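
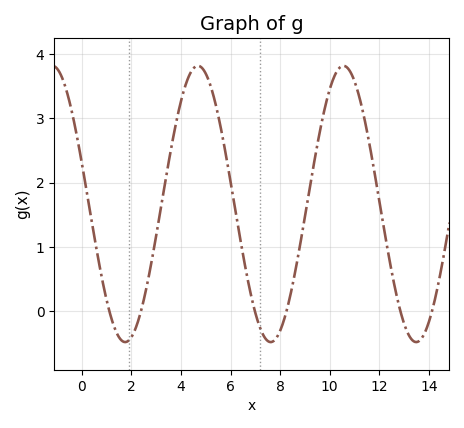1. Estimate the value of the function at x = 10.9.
3.7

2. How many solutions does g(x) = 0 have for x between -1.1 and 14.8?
6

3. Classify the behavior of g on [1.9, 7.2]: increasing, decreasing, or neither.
neither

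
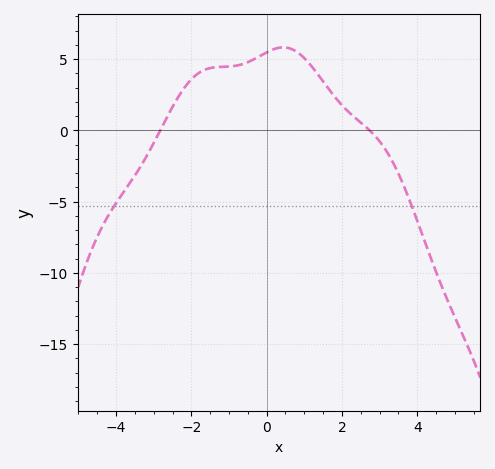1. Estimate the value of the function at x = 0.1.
5.61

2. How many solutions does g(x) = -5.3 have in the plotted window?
2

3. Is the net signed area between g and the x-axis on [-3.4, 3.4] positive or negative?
positive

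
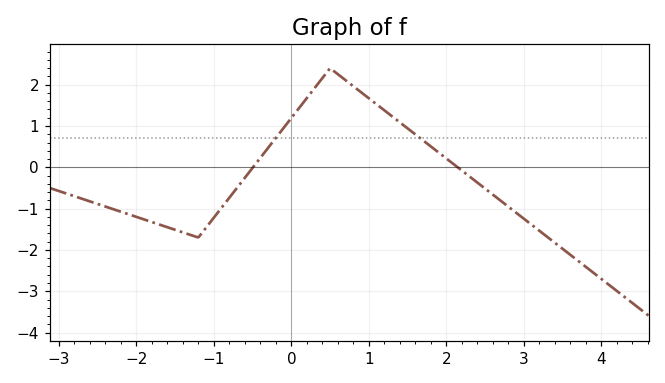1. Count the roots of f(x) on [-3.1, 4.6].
2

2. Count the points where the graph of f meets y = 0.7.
2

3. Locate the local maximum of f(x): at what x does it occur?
0.6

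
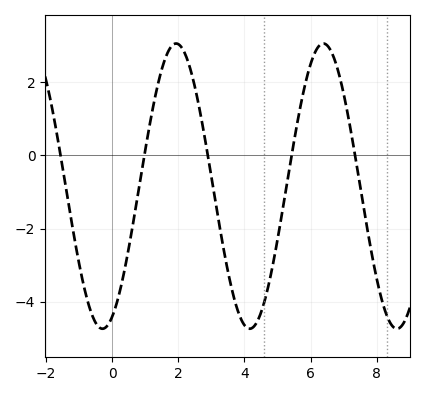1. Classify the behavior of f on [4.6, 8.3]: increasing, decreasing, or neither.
neither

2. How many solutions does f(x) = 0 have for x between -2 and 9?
5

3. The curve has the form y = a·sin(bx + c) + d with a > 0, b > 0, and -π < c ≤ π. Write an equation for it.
y = 3.9sin(1.4x - 1.2) - 0.84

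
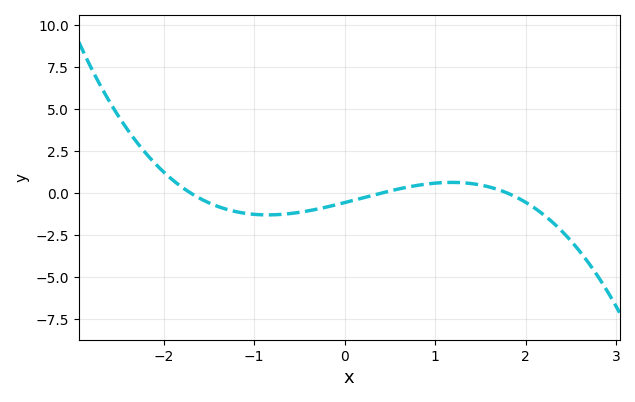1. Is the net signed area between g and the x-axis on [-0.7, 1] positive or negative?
negative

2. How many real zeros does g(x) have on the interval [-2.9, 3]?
3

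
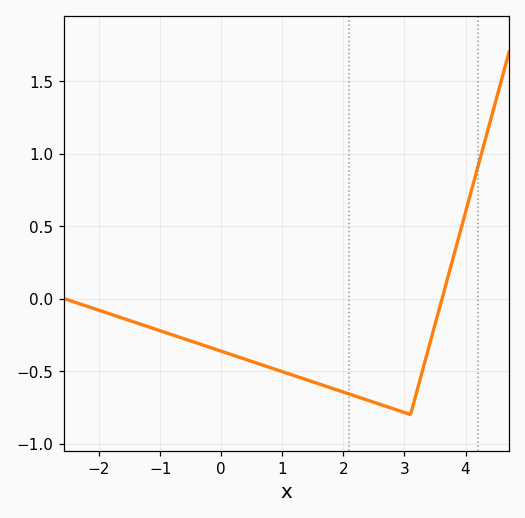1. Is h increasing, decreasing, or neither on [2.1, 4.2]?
neither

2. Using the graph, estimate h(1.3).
-0.546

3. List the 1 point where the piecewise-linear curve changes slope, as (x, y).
(3.1, -0.8)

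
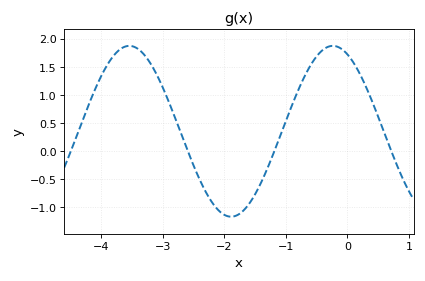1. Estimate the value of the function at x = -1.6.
-0.95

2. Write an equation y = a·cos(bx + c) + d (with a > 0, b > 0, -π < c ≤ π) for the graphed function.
y = 1.52cos(1.9x + 0.45) + 0.35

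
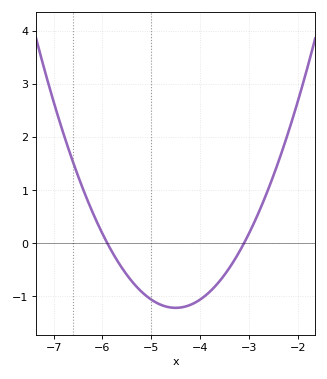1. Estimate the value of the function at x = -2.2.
2.06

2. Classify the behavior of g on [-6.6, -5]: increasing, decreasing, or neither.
decreasing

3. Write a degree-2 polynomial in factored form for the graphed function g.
y = 0.62(x + 5.9)(x + 3.1)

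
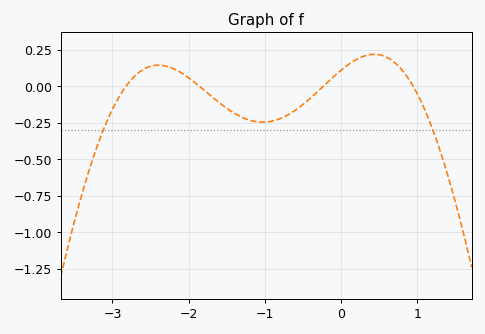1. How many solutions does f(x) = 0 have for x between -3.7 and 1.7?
4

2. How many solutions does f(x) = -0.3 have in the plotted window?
2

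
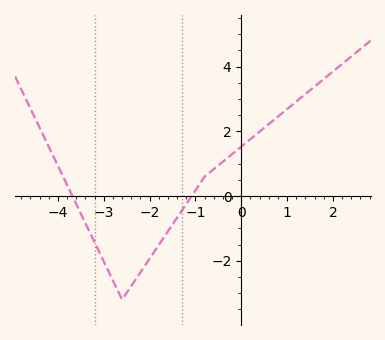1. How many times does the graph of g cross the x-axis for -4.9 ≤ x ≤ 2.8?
2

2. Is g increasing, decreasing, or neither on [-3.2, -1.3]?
neither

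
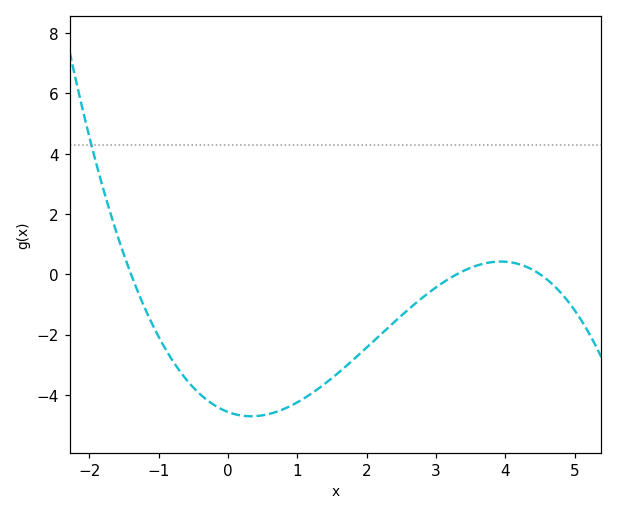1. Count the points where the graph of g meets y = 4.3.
1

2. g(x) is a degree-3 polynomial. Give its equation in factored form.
y = -0.22(x + 1.4)(x - 3.3)(x - 4.5)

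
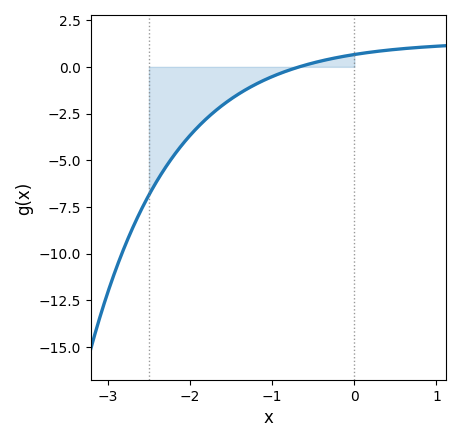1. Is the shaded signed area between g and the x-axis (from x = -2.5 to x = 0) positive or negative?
negative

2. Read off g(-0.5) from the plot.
0.211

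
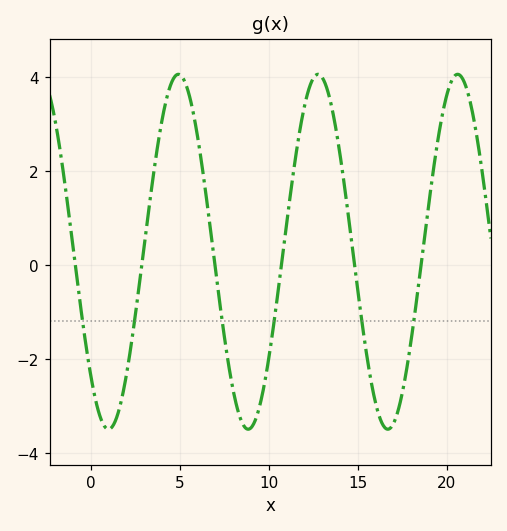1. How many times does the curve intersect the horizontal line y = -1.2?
6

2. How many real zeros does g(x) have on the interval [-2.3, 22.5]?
6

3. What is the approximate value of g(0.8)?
-3.45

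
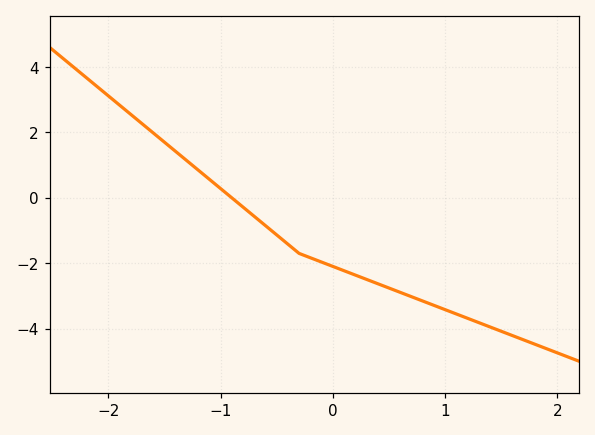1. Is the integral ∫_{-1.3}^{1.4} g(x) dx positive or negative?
negative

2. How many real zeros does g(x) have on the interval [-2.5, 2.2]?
1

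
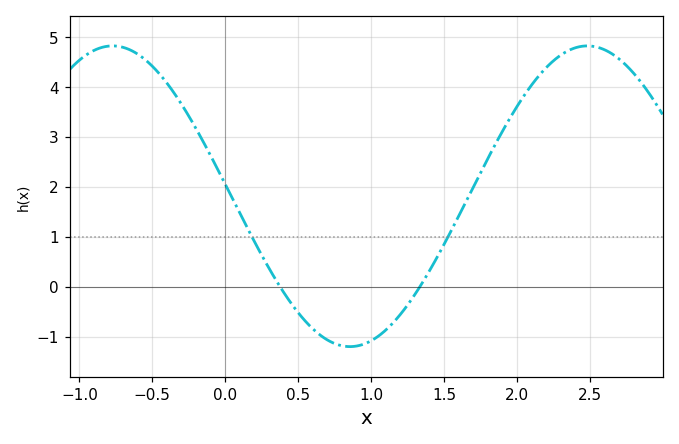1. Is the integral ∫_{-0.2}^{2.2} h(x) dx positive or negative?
positive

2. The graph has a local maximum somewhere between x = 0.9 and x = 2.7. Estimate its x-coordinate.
2.48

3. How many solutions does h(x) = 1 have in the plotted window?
2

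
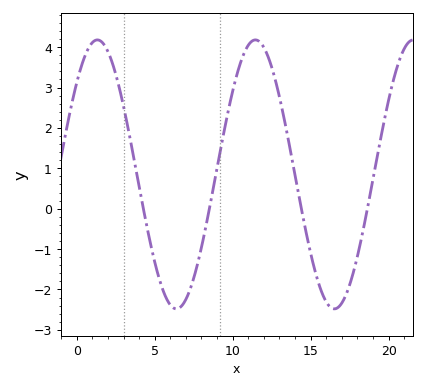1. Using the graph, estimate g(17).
-2.34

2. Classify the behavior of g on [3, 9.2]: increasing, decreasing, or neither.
neither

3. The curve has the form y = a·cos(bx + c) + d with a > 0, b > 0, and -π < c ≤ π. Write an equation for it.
y = 3.33cos(0.62x - 0.82) + 0.85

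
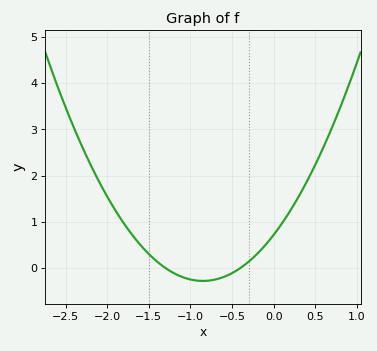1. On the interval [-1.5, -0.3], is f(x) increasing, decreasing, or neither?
neither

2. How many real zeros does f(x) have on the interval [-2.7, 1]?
2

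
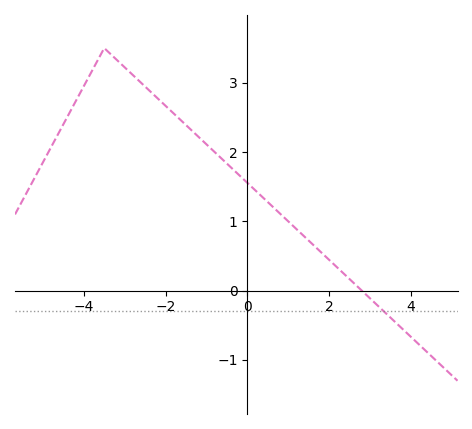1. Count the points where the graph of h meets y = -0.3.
1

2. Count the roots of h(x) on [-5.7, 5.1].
1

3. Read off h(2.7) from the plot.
0.1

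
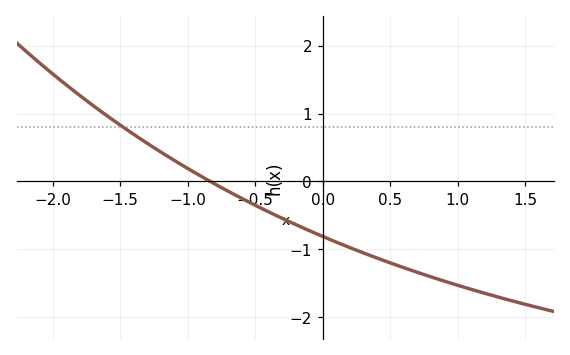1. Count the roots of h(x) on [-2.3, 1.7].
1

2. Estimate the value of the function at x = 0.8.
-1.4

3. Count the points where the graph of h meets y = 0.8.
1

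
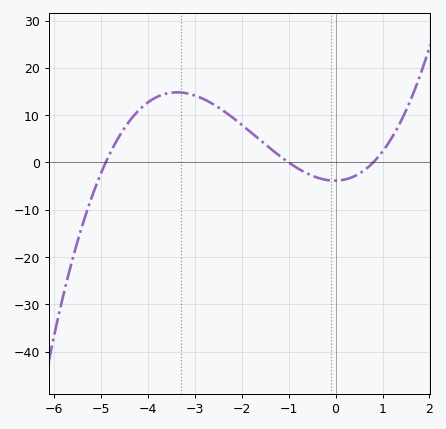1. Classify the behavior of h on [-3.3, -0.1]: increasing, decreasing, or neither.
decreasing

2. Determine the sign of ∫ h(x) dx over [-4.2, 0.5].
positive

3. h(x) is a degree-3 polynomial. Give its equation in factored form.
y = 0.98(x + 4.9)(x + 1)(x - 0.8)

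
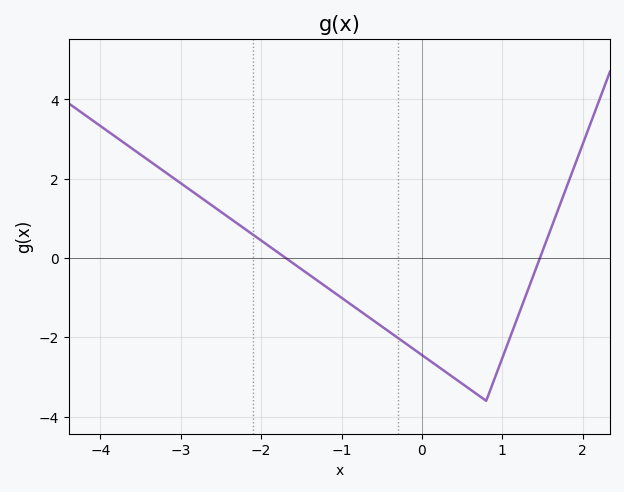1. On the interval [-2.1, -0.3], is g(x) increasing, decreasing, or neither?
decreasing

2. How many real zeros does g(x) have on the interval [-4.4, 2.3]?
2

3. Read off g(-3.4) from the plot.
2.4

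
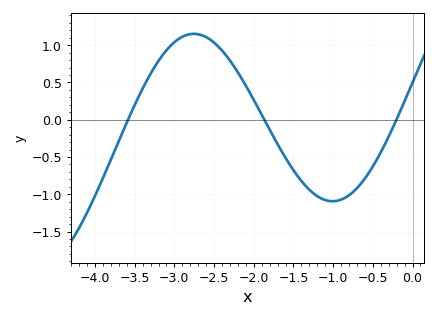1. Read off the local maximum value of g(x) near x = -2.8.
1.15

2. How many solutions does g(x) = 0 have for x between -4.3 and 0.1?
3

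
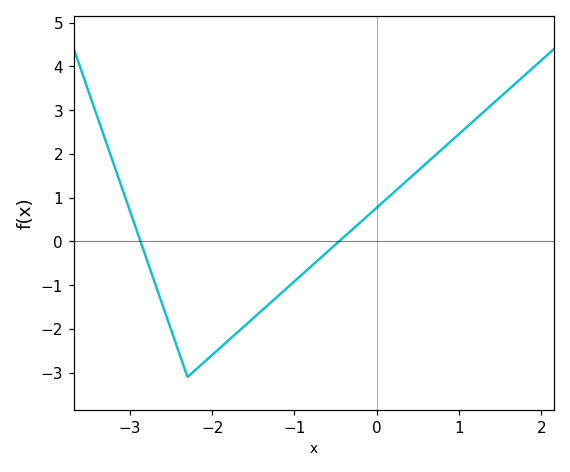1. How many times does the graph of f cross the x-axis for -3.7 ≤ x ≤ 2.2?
2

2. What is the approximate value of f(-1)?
-0.9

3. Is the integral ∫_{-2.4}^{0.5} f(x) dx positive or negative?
negative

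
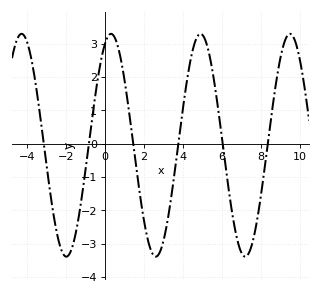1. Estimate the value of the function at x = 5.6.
1.9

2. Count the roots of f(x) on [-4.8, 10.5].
6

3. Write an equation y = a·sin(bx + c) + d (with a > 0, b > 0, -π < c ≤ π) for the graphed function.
y = 3.34sin(1.4x + 1.1) - 0.05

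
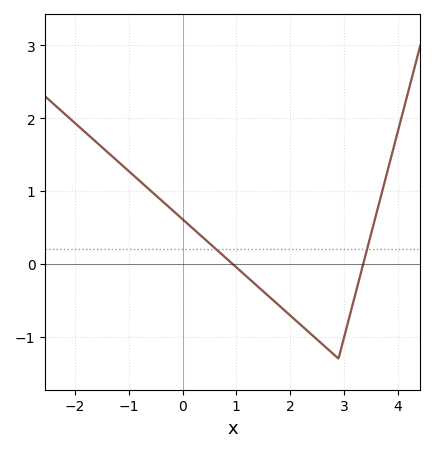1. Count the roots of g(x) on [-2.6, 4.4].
2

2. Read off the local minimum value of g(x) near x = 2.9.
-1.3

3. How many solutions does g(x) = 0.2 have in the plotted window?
2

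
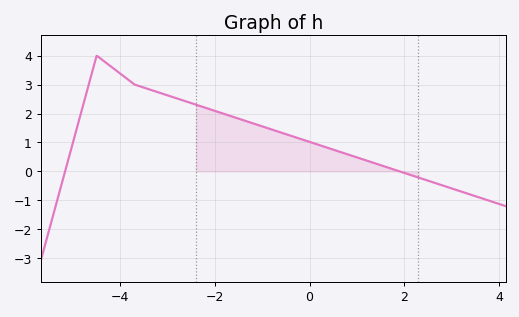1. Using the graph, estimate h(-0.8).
1.45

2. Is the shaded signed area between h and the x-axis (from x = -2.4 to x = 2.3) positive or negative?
positive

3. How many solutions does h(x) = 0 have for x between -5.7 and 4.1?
2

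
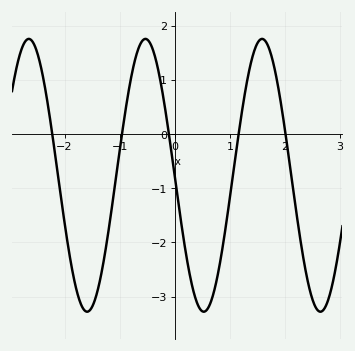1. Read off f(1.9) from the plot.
0.727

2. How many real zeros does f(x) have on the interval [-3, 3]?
5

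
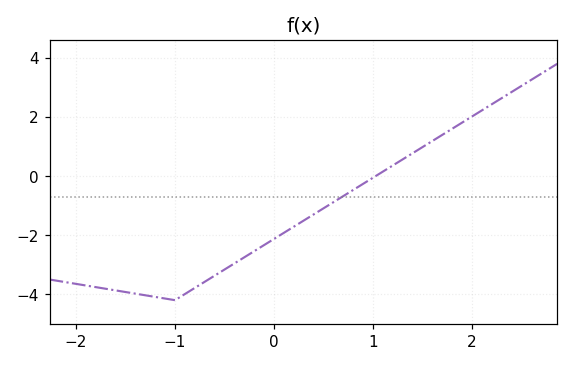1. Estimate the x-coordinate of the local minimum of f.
-1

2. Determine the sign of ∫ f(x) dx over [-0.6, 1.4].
negative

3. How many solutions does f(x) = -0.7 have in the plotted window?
1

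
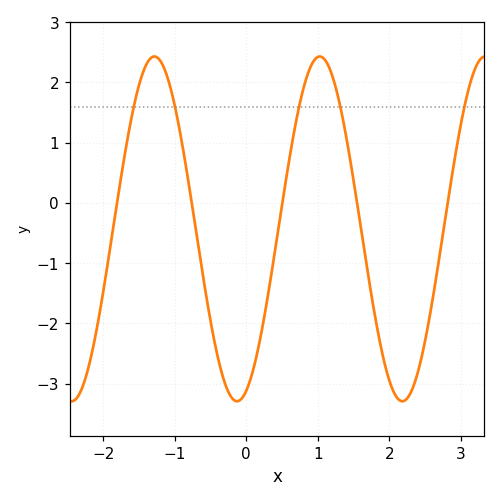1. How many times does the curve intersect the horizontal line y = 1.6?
5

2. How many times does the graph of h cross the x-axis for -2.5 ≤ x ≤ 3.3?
5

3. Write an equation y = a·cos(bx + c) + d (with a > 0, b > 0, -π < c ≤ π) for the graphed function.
y = 2.86cos(2.7x - 2.8) - 0.43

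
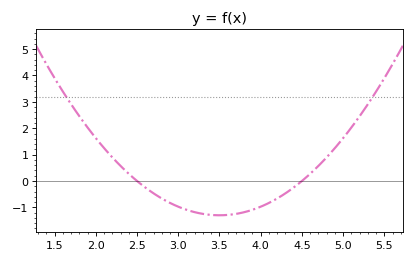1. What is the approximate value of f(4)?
-0.975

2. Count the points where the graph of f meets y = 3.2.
2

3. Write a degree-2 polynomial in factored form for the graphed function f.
y = 1.3(x - 2.5)(x - 4.5)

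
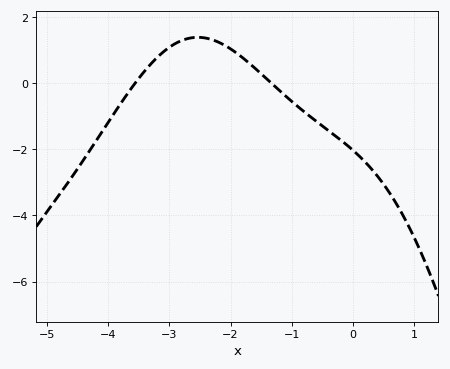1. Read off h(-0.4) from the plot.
-1.43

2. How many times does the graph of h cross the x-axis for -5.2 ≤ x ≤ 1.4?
2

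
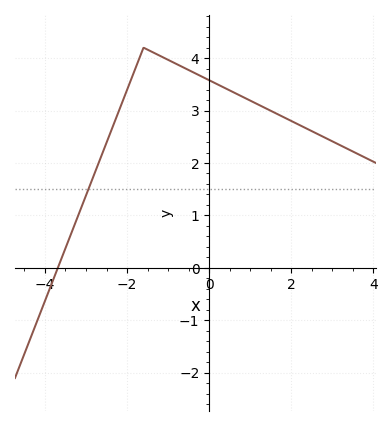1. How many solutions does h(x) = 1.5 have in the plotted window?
1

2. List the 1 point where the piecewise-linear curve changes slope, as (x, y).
(-1.6, 4.2)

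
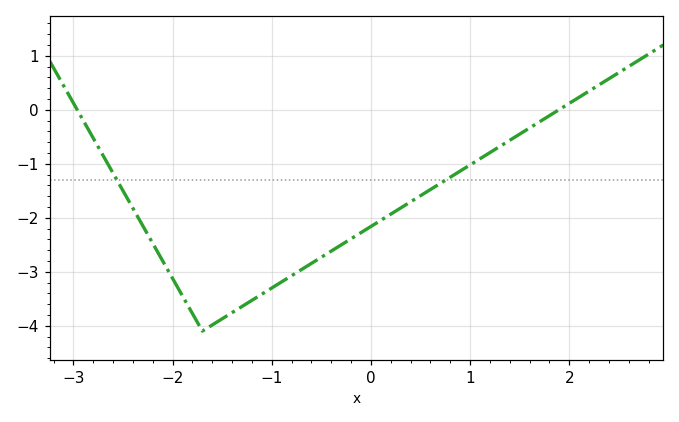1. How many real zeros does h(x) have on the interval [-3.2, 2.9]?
2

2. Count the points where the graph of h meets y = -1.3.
2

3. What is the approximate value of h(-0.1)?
-2.3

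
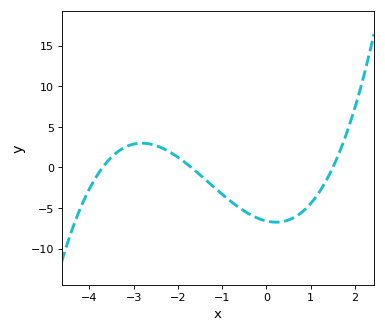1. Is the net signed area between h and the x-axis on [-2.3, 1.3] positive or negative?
negative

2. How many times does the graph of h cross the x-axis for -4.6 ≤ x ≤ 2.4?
3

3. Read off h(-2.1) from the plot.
1.61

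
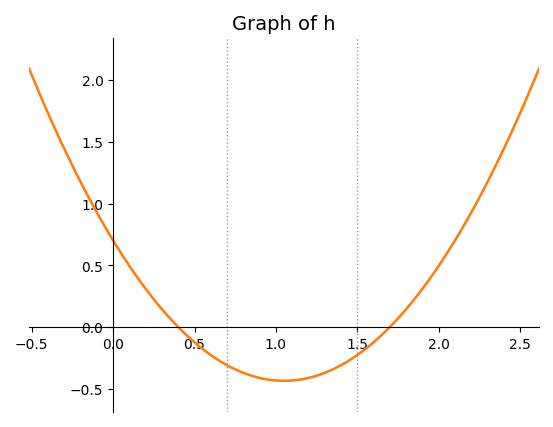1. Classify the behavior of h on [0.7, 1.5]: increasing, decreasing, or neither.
neither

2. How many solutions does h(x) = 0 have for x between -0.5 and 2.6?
2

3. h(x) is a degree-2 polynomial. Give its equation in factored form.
y = 1.03(x - 0.4)(x - 1.7)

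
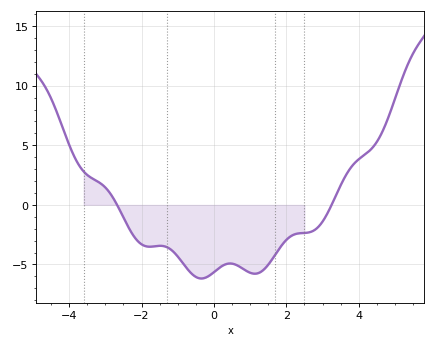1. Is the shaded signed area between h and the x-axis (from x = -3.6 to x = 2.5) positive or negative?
negative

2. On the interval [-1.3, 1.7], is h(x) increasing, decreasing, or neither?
neither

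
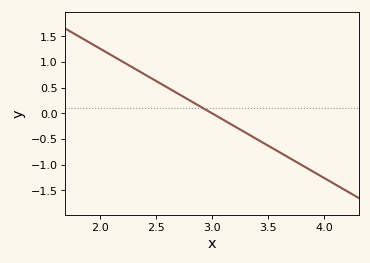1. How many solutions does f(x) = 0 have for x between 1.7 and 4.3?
1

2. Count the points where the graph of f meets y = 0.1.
1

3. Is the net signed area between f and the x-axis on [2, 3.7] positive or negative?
positive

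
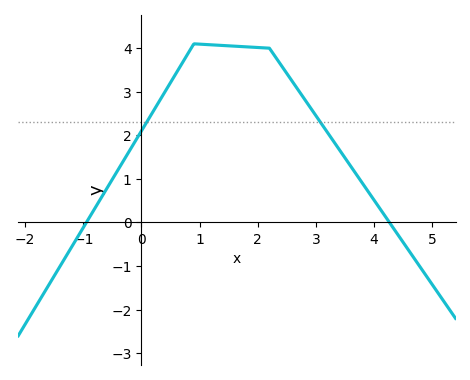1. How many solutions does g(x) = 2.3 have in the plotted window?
2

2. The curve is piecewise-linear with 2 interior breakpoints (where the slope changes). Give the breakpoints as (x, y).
(0.9, 4.1); (2.2, 4)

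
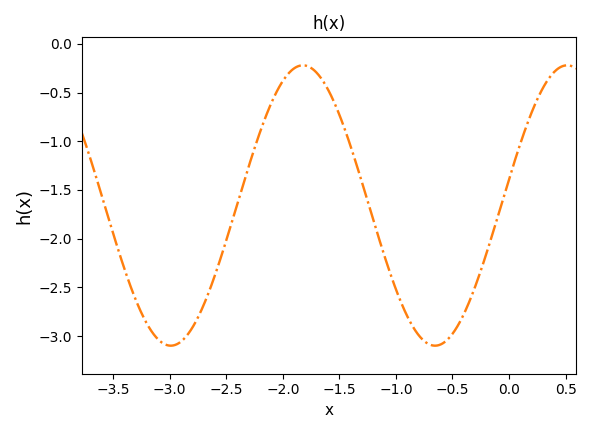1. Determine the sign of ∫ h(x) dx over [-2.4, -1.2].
negative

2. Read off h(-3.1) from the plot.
-3.05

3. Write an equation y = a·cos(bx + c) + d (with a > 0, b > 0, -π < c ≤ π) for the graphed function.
y = 1.44cos(2.7x - 1.4) - 1.66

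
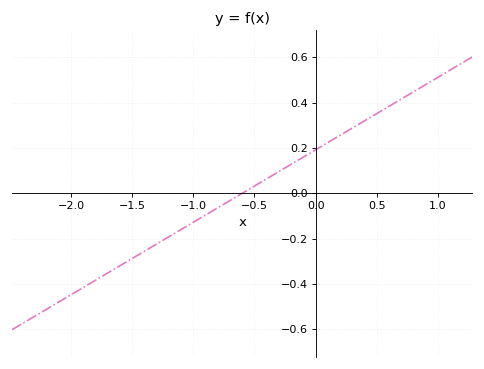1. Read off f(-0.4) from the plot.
0.06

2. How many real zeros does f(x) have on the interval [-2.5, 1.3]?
1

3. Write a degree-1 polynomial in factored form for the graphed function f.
y = 0.32(x + 0.6)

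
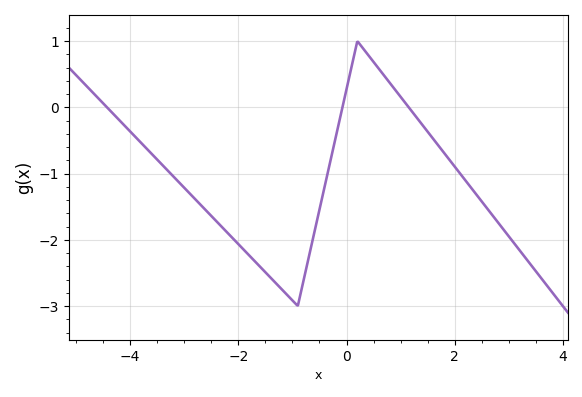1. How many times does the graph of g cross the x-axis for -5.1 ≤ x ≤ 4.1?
3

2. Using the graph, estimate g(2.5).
-1.42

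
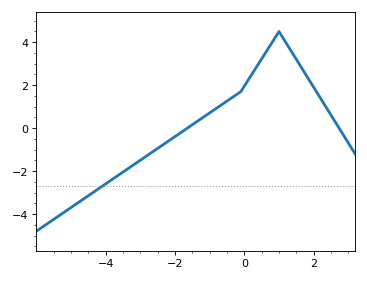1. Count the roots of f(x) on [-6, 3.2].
2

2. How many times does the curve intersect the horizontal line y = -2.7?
1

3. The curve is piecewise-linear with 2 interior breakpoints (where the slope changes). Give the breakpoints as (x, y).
(-0.1, 1.7); (1, 4.5)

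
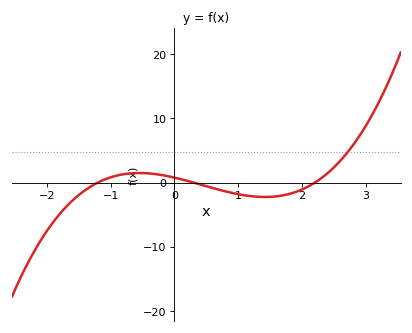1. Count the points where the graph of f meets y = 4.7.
1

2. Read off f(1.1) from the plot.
-1.98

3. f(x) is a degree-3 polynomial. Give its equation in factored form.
y = 0.98(x + 1.2)(x - 0.3)(x - 2.2)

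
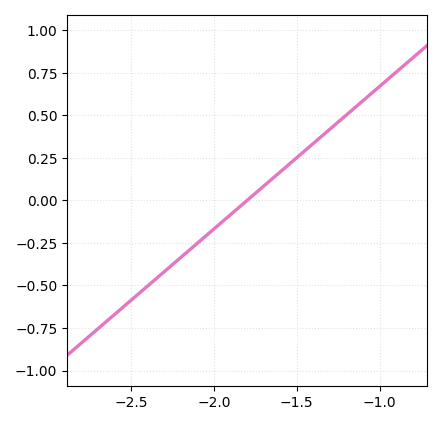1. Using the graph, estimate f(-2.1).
-0.252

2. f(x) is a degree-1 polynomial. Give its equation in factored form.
y = 0.84(x + 1.8)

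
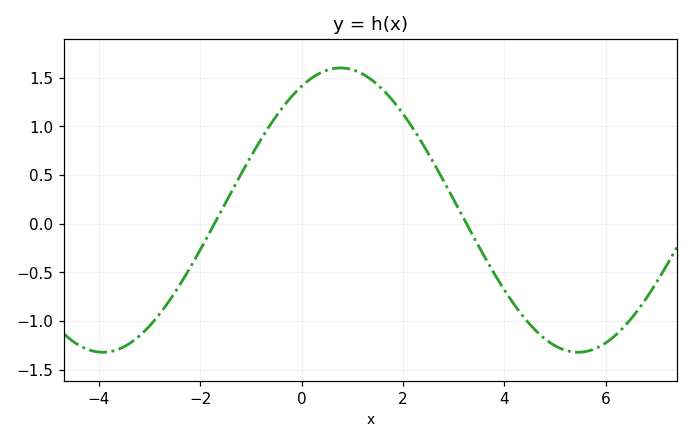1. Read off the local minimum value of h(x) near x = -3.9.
-1.3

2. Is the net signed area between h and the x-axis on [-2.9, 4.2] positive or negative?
positive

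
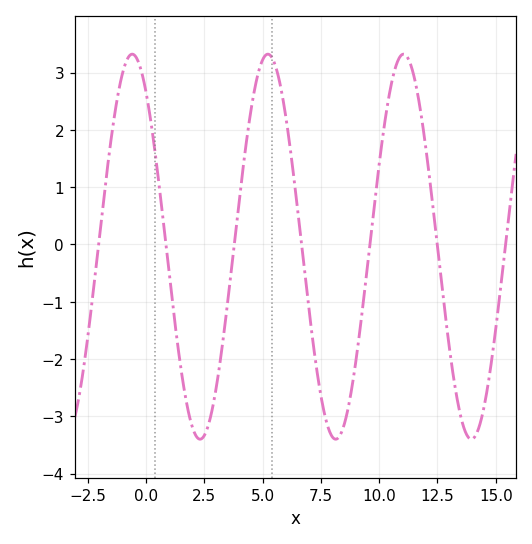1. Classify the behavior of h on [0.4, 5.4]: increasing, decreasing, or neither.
neither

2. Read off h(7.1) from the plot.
-1.51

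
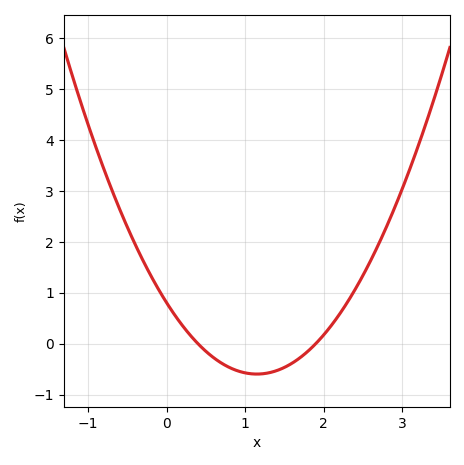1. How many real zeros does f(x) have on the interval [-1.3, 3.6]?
2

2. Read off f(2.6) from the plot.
1.63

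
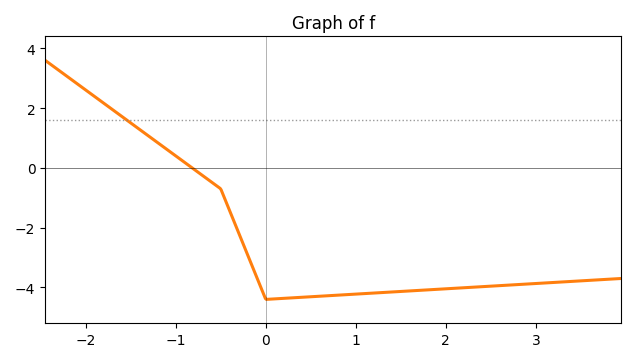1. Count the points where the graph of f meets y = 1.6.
1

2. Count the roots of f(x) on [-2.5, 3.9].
1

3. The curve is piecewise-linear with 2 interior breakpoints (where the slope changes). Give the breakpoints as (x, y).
(-0.5, -0.7); (0, -4.4)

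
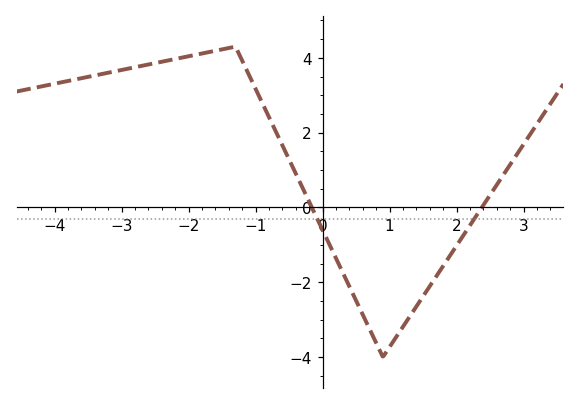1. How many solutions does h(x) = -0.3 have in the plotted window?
2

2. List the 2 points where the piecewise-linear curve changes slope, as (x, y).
(-1.3, 4.3); (0.9, -4)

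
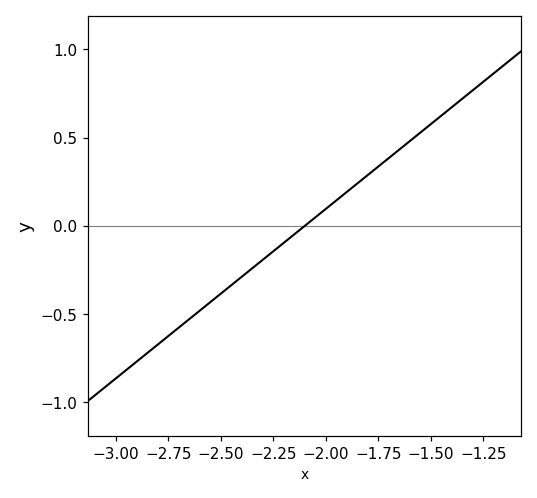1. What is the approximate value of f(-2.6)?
-0.5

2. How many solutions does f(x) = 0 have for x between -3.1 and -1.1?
1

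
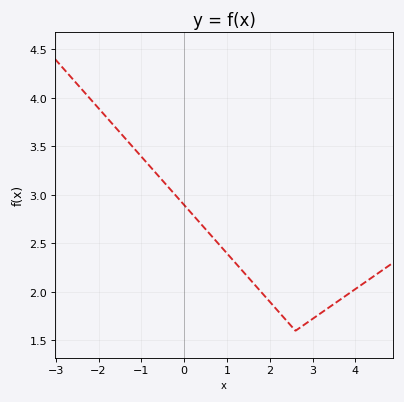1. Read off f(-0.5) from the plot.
3.15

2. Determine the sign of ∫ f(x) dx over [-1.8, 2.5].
positive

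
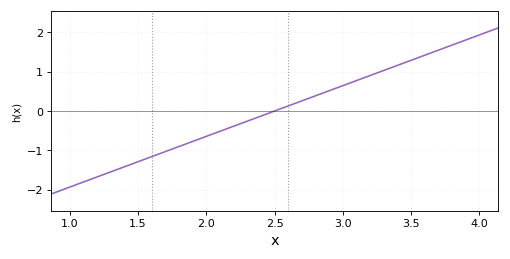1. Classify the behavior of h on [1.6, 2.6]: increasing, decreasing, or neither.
increasing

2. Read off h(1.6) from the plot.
-1.2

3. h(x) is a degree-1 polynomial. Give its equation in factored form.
y = 1.29(x - 2.5)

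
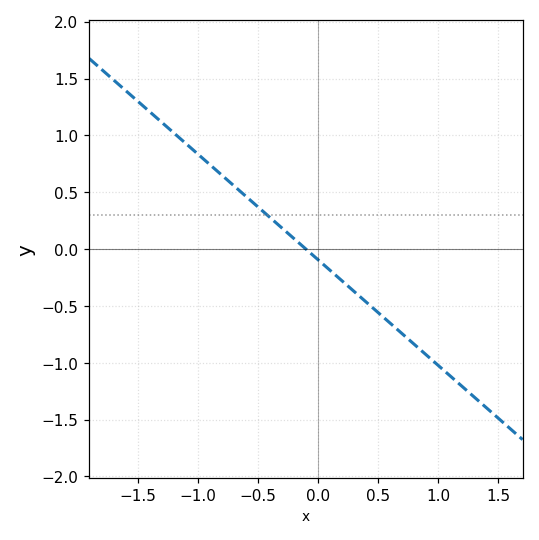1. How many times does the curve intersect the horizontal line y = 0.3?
1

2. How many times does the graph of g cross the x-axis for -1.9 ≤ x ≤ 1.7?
1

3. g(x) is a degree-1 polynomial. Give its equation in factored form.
y = -0.93(x + 0.1)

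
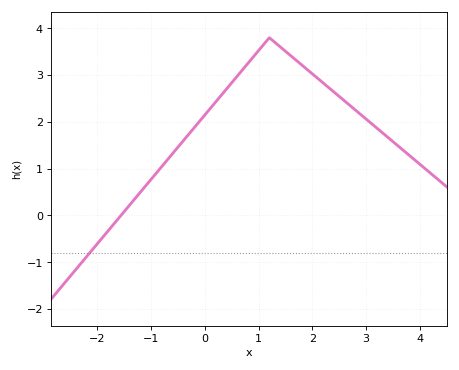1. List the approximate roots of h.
-1.6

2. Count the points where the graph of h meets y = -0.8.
1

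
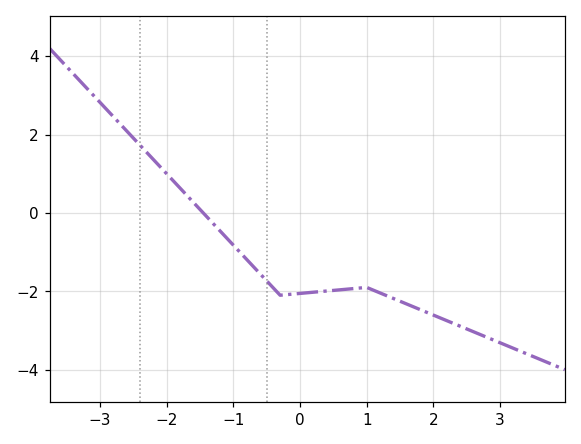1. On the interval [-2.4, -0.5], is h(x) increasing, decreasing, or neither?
decreasing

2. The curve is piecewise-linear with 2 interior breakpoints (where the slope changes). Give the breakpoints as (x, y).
(-0.3, -2.1); (1, -1.9)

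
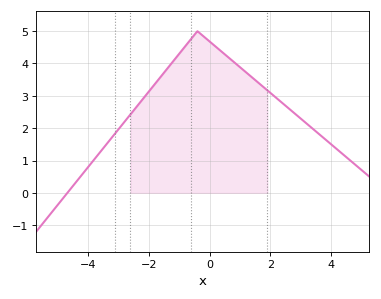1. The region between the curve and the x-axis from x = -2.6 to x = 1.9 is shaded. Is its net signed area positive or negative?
positive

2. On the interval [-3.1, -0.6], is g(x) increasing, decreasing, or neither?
increasing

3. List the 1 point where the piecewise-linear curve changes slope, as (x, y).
(-0.4, 5)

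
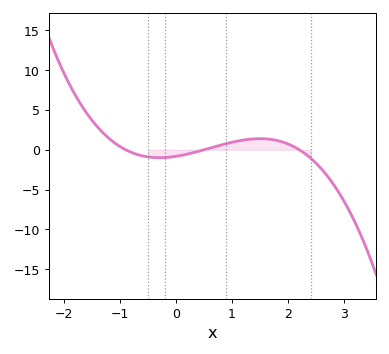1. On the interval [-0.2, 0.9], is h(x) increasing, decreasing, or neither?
increasing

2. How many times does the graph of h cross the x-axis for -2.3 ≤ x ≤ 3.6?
3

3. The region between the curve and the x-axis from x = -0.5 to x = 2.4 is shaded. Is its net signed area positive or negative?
positive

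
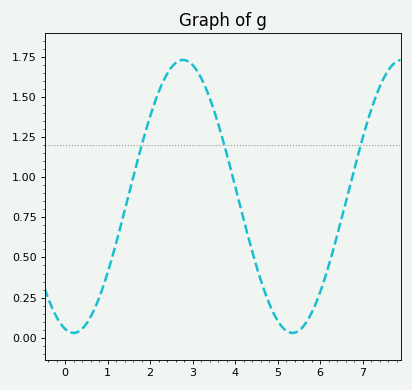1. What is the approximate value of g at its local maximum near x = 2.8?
1.73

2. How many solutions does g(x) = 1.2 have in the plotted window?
3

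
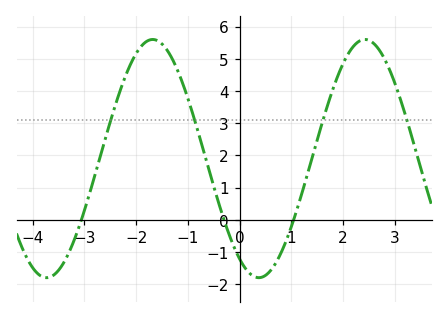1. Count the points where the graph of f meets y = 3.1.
4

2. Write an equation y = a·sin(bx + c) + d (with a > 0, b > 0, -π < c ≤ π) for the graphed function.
y = 3.7sin(1.5x - 2.1) + 1.9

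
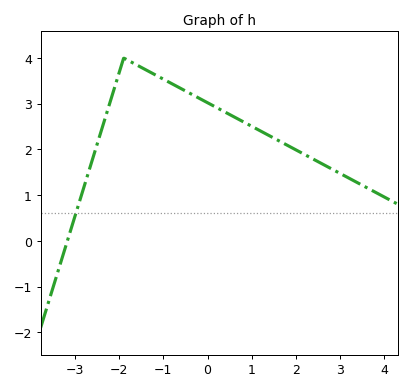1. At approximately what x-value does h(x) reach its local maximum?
-1.9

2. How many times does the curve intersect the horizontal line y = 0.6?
1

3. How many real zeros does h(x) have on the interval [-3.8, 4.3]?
1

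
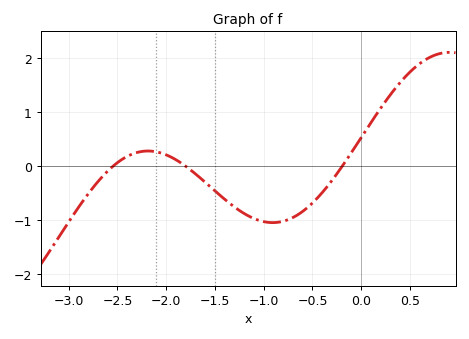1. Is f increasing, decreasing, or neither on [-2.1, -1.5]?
decreasing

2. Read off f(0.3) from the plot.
1.3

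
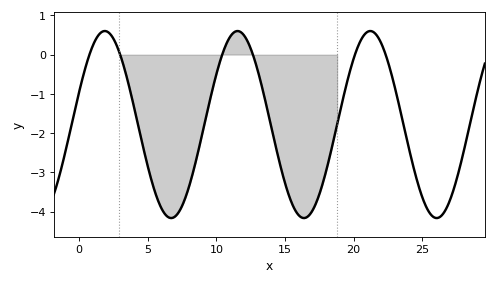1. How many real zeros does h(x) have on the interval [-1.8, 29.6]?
6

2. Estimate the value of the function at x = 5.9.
-3.84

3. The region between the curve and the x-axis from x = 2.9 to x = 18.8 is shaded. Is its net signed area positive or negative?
negative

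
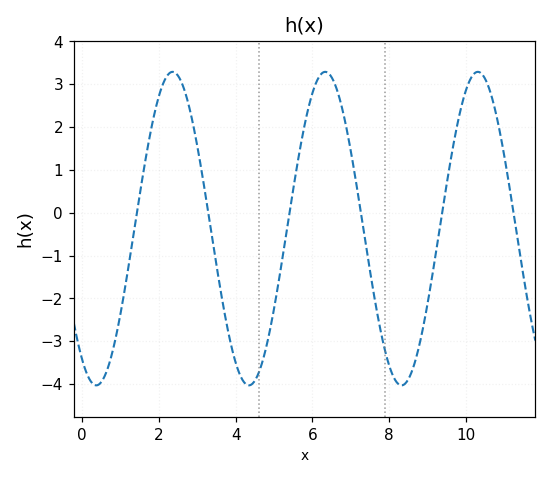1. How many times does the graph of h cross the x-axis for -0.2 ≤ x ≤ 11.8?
6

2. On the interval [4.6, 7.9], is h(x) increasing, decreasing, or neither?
neither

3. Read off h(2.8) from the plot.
2.43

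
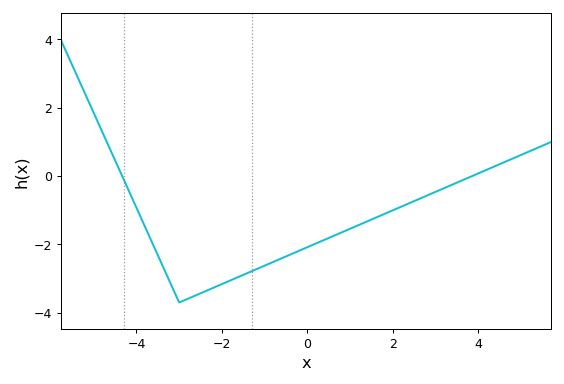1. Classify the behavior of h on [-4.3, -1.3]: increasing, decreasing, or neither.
neither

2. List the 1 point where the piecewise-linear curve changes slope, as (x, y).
(-3, -3.7)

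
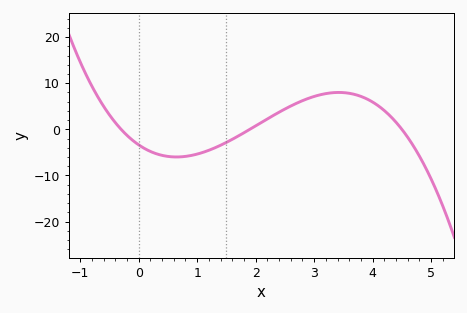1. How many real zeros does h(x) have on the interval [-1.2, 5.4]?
3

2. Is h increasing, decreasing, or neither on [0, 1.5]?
neither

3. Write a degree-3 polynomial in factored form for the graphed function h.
y = -1.31(x + 0.3)(x - 1.9)(x - 4.5)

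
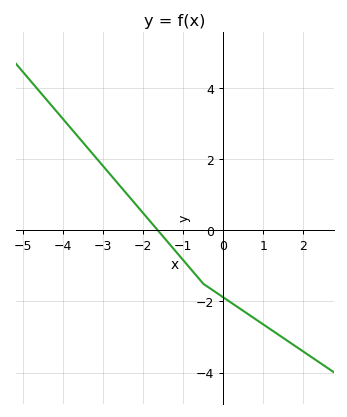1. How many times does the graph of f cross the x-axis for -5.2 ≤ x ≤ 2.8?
1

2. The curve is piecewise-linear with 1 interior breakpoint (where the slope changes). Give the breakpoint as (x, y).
(-0.5, -1.5)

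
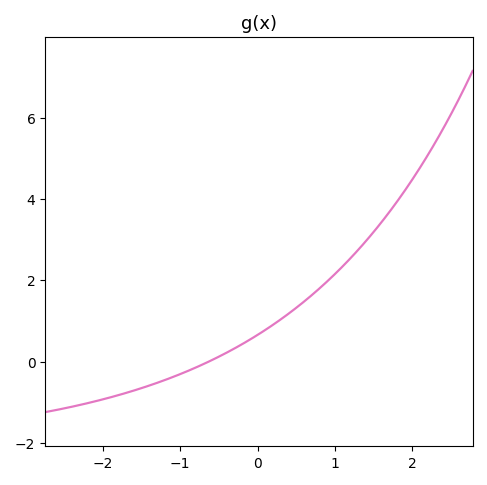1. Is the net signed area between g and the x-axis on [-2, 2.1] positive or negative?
positive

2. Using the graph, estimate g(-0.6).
0.031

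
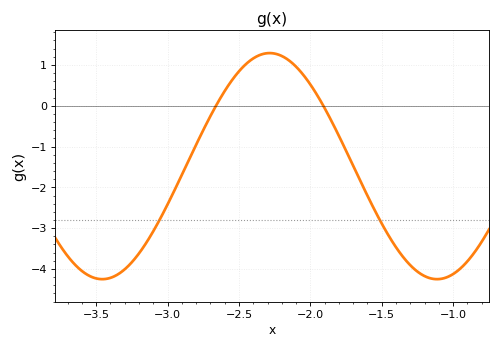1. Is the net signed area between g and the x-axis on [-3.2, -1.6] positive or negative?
negative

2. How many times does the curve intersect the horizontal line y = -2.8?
2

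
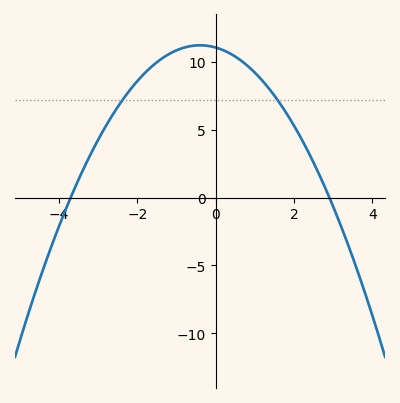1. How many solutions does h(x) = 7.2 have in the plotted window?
2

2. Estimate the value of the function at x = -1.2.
10.5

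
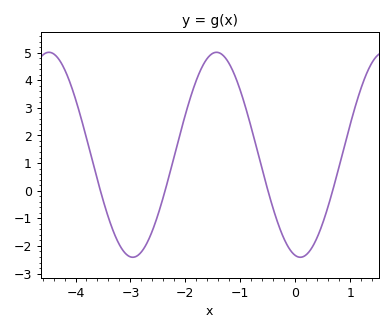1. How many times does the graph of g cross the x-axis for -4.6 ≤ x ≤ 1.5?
4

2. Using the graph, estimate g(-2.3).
0.5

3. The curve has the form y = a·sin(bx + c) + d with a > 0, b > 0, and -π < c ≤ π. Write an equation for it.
y = 3.71sin(2.1x - 1.8) + 1.3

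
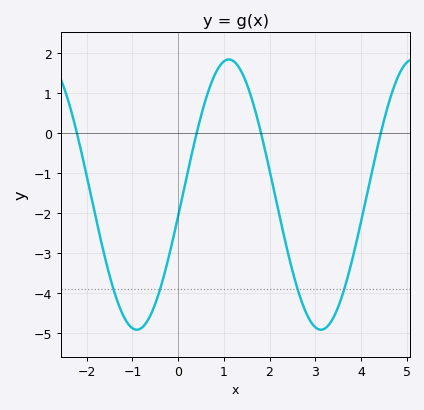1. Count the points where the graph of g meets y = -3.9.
4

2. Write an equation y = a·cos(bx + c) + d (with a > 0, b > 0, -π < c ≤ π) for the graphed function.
y = 3.38cos(1.56x - 1.73) - 1.54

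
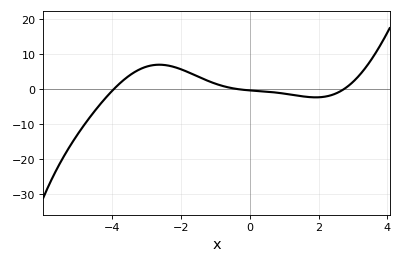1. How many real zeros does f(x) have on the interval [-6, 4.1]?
3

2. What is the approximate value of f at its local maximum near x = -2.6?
7.03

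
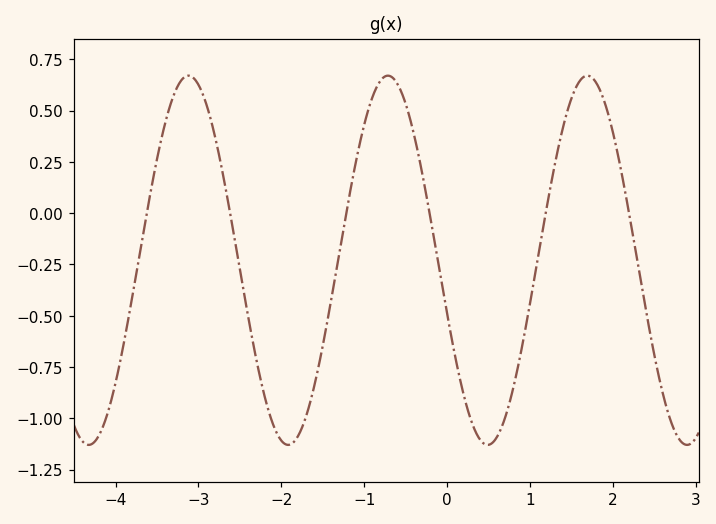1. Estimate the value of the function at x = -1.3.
-0.2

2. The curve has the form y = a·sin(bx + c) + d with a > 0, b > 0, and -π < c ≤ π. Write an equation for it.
y = 0.9sin(2.6x - 2.9) - 0.23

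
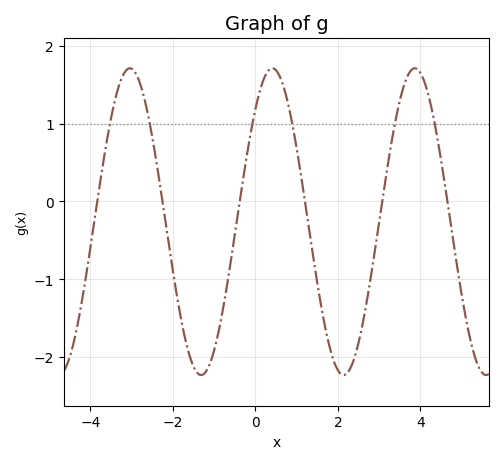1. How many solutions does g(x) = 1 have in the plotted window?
6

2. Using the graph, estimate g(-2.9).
1.6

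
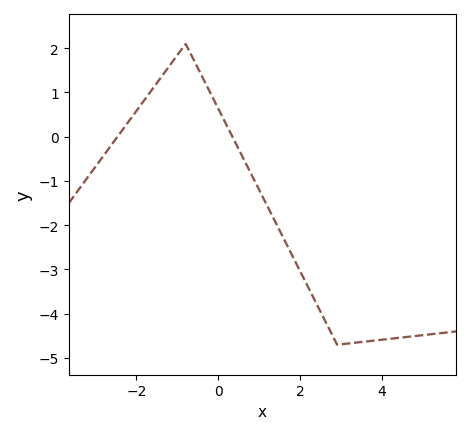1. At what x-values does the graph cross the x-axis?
-2.4, 0.4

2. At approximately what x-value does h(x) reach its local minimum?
3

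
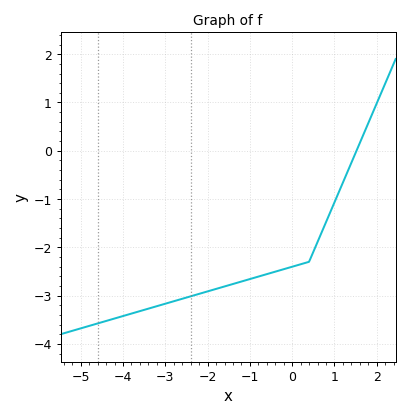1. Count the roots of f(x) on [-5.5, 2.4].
1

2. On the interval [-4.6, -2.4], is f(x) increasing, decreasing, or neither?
increasing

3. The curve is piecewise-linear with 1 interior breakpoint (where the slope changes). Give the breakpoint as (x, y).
(0.4, -2.3)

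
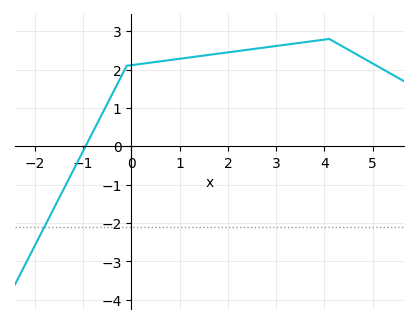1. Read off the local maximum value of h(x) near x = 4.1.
2.8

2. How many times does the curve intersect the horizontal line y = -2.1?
1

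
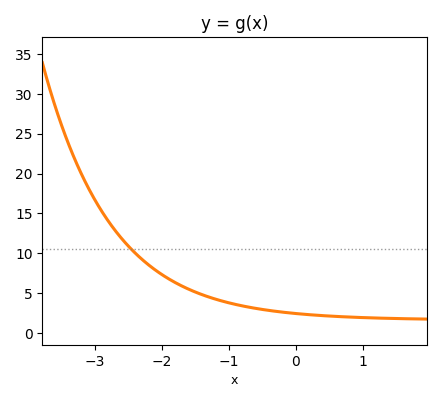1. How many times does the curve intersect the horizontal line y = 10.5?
1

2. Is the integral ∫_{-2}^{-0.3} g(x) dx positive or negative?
positive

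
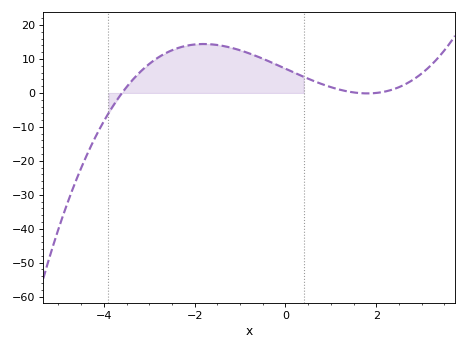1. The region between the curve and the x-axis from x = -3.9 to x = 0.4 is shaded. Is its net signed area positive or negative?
positive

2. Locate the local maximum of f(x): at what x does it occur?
-1.8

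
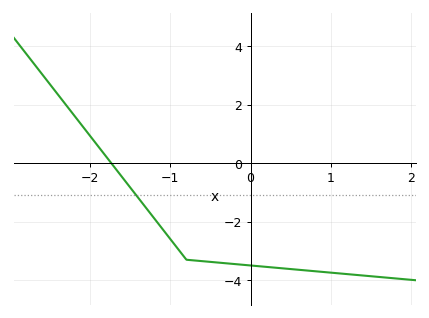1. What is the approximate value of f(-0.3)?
-3.42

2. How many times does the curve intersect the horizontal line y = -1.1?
1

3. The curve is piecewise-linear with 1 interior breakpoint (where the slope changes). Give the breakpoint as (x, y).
(-0.8, -3.3)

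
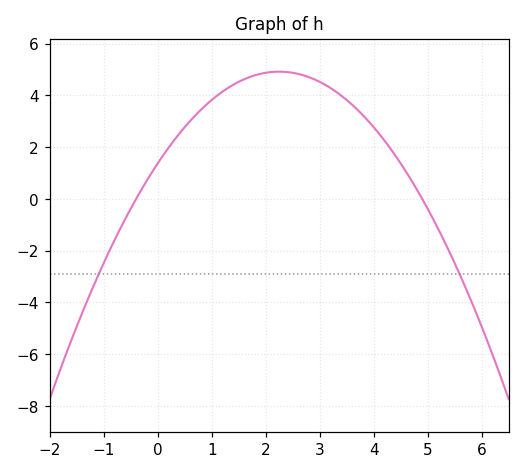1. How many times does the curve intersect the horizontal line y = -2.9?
2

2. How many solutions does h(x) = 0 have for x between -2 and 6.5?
2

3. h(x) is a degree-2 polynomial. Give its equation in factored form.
y = -0.7(x + 0.4)(x - 4.9)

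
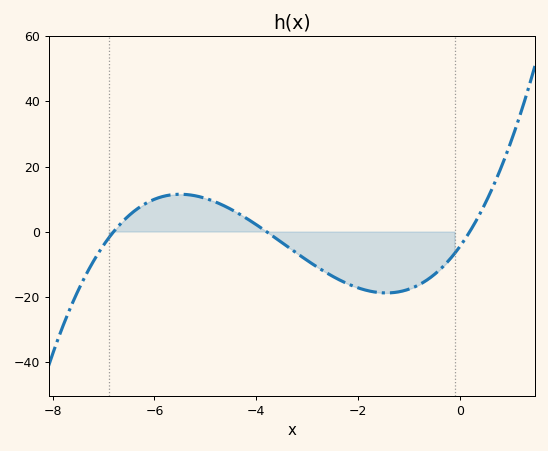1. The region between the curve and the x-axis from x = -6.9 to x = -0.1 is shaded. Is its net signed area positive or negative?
negative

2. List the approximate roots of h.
-6.8, -3.8, 0.2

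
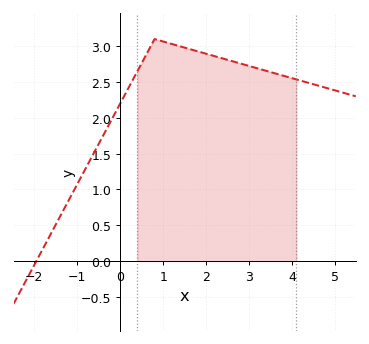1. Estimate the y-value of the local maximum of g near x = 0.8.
3.1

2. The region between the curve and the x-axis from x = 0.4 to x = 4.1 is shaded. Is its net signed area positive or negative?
positive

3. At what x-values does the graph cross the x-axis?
-1.95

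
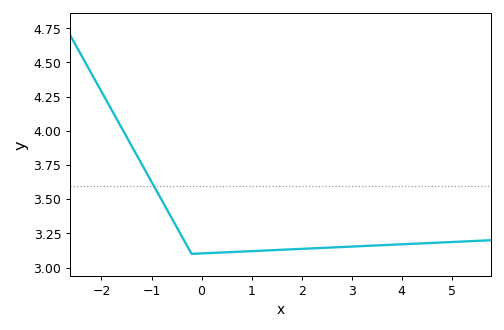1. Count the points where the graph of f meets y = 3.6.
1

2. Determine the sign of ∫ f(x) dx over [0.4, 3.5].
positive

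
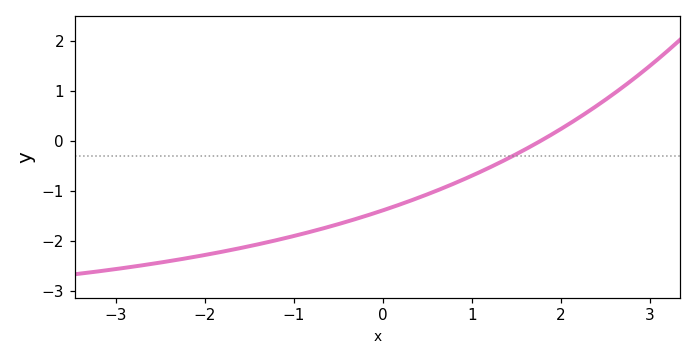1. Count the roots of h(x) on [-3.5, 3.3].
1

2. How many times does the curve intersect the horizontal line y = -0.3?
1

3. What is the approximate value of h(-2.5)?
-2.4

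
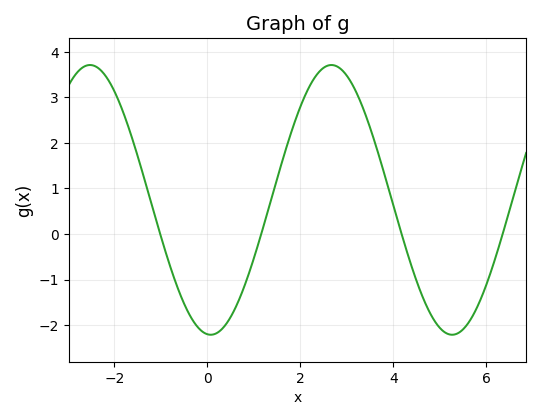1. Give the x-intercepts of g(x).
-1, 1.2, 4.2, 6.4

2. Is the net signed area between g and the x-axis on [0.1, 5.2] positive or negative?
positive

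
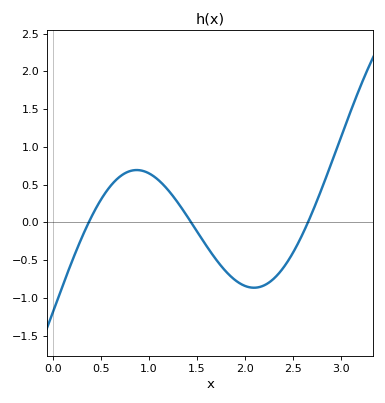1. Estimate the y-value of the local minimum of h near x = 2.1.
-0.85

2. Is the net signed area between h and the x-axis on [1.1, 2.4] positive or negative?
negative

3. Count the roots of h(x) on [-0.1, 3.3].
3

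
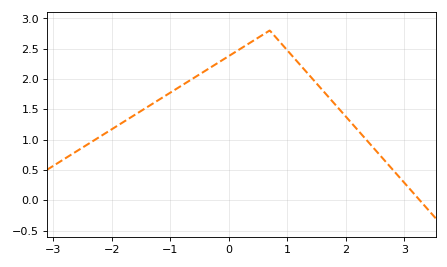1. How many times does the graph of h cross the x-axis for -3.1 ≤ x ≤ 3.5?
1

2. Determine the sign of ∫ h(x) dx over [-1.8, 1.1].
positive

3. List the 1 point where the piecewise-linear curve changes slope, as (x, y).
(0.7, 2.8)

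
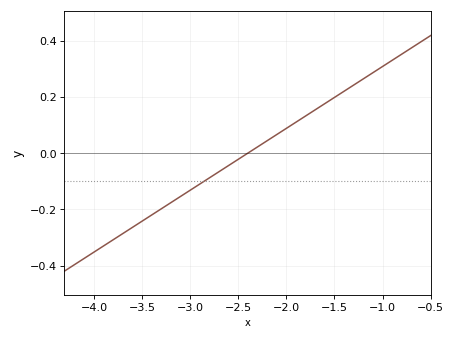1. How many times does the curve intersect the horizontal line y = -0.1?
1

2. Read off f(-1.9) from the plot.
0.12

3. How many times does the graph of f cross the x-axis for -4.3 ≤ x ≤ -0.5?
1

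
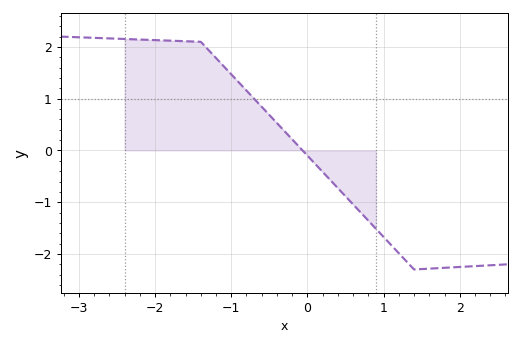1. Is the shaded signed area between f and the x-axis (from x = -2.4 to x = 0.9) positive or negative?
positive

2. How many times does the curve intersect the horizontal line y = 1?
1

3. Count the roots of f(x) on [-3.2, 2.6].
1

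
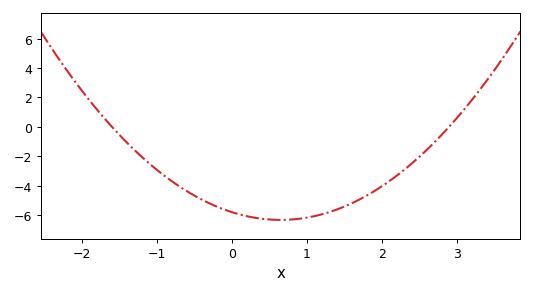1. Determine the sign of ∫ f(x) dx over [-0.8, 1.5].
negative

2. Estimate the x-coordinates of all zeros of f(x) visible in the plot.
-1.6, 2.9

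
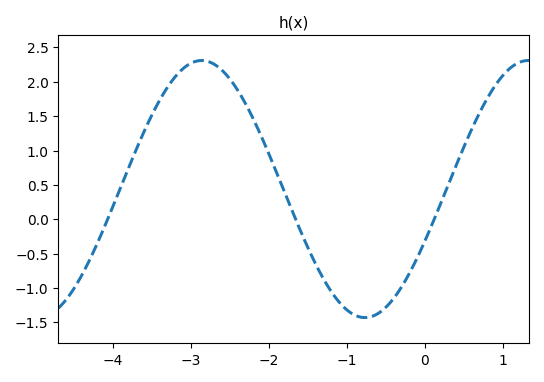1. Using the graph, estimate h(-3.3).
1.9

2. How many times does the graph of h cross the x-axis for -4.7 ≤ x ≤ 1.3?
3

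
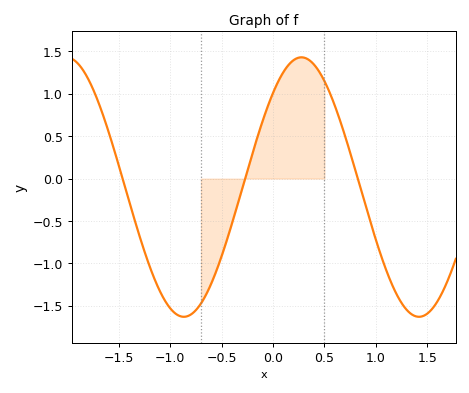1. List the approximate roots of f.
-1.45, -0.25, 0.8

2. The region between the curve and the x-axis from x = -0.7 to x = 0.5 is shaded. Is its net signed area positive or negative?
positive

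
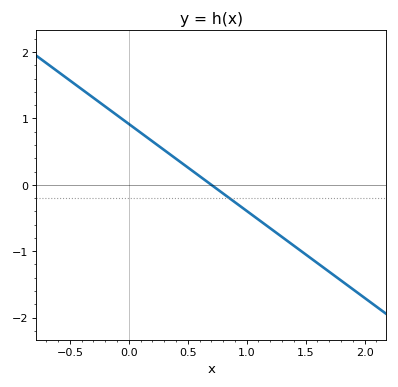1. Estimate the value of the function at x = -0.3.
1.3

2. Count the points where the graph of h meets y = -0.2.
1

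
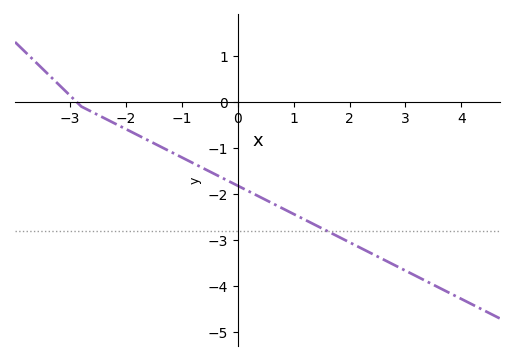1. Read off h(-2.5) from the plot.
-0.3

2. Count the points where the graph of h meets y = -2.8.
1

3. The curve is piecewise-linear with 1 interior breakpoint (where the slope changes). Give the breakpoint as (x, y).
(-2.8, -0.1)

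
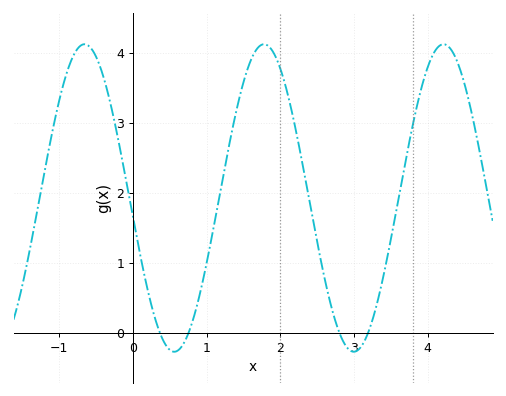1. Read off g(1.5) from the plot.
3.6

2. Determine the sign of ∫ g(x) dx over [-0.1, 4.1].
positive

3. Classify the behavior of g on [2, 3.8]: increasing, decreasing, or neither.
neither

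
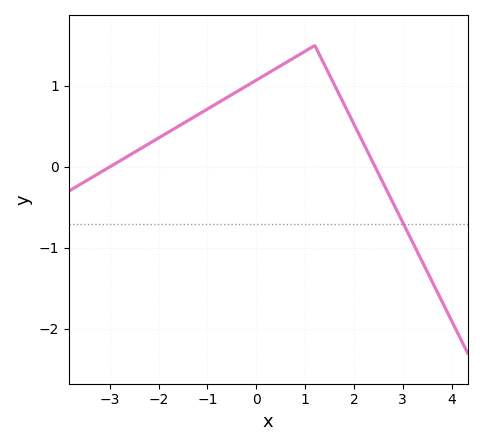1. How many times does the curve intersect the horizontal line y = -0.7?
1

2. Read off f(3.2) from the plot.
-0.9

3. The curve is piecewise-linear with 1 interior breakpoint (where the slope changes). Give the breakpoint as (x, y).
(1.2, 1.5)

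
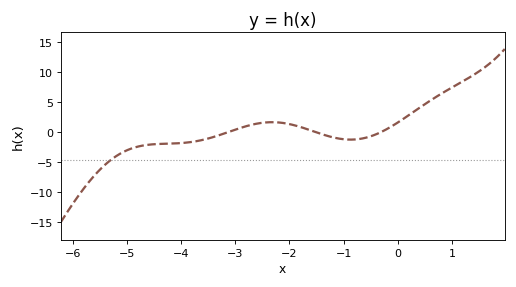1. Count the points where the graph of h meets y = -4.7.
1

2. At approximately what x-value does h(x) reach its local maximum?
-2.4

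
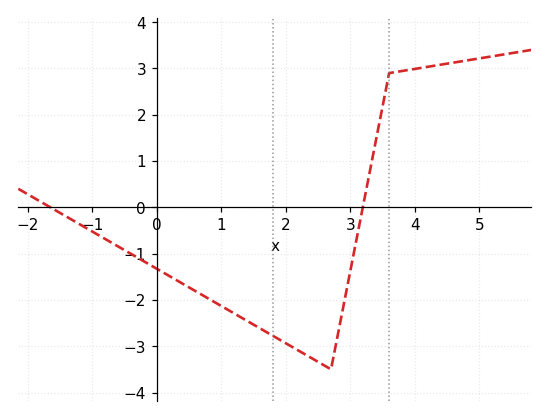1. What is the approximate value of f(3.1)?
-0.7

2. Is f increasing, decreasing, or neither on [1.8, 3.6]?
neither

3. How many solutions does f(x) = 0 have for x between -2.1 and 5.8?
2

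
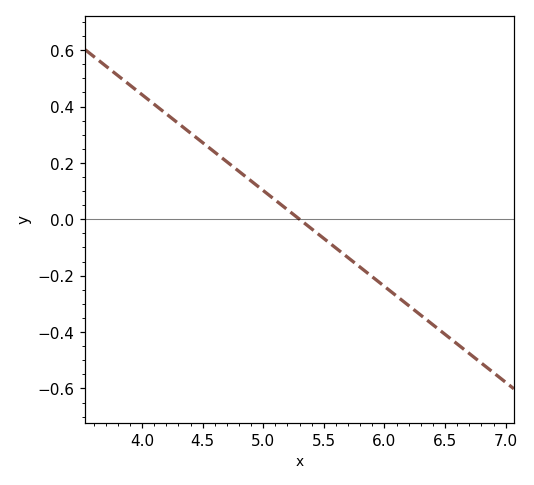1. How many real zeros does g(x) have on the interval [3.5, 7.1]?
1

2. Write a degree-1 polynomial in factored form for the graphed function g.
y = -0.34(x - 5.3)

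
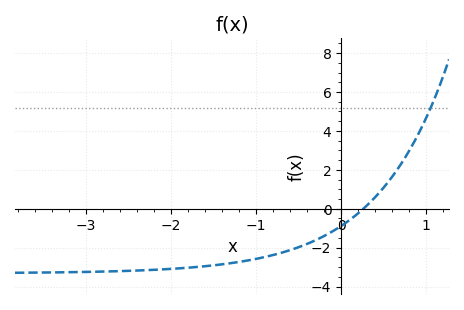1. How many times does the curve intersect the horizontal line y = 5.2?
1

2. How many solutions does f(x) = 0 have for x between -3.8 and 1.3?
1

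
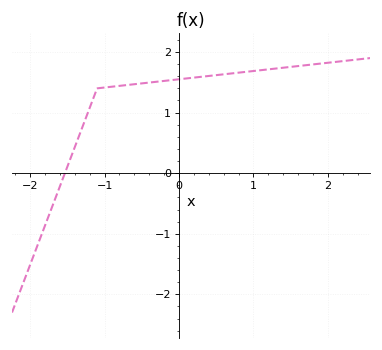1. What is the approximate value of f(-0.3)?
1.5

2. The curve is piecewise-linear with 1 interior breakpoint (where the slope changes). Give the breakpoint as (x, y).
(-1.1, 1.4)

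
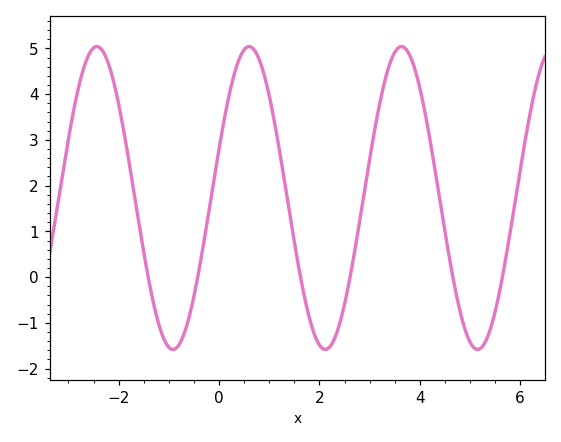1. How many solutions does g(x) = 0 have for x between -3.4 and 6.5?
6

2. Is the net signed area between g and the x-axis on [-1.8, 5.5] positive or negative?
positive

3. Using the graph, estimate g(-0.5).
-0.4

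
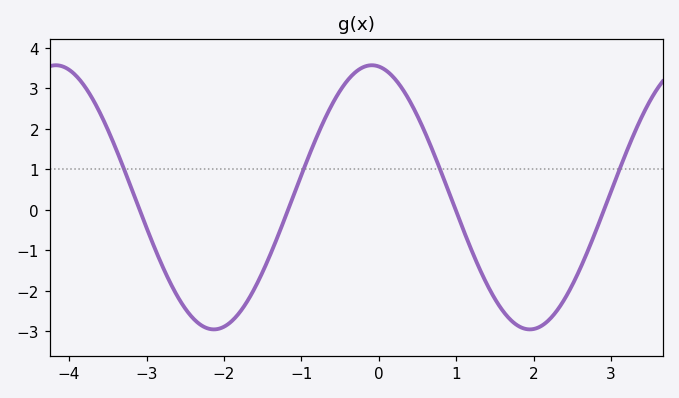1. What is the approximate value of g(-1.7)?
-2.3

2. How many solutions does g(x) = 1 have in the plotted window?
4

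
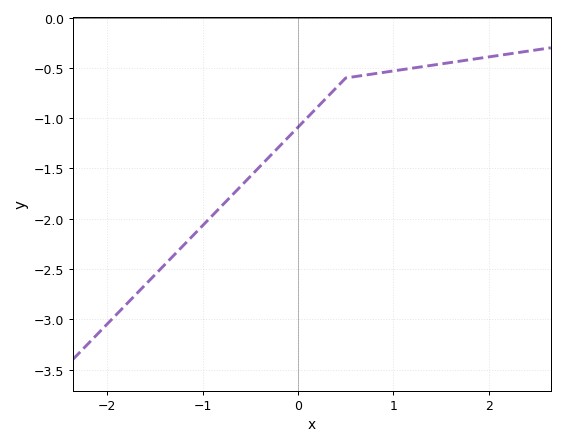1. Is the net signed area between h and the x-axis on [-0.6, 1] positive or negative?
negative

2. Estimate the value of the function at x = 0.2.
-0.9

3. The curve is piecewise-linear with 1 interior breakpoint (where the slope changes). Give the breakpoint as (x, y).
(0.5, -0.6)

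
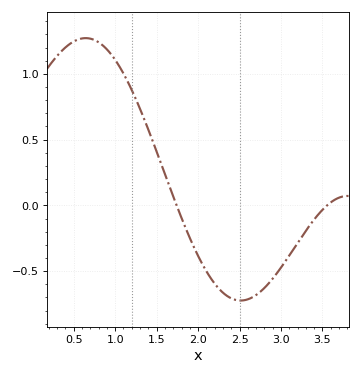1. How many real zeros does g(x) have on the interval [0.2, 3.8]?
2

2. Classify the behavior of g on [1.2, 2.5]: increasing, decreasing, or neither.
decreasing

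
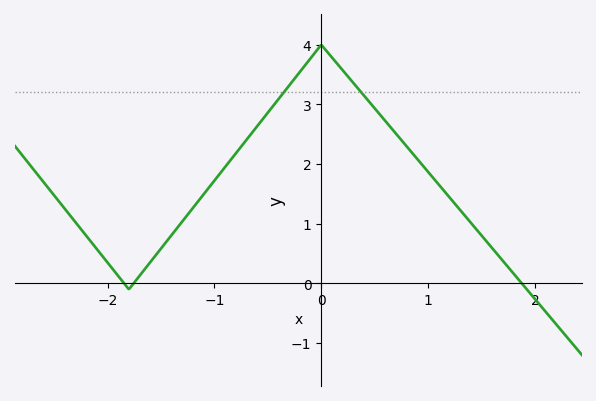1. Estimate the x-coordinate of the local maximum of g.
-0.001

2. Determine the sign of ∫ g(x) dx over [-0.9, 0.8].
positive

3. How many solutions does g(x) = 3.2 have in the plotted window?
2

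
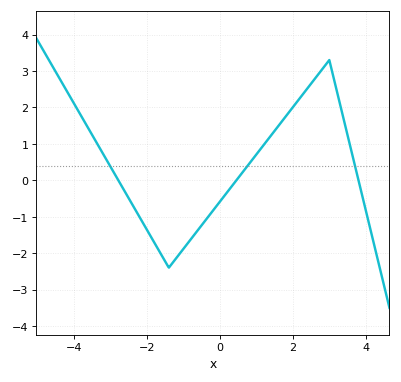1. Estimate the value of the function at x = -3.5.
1.24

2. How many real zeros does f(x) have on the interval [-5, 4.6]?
3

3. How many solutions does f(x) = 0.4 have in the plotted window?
3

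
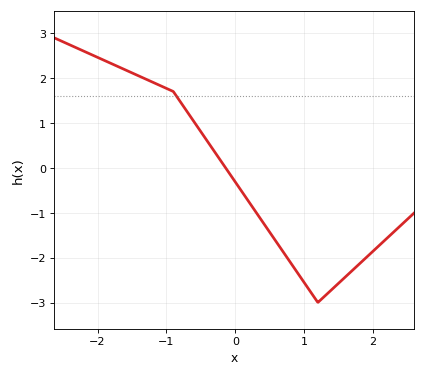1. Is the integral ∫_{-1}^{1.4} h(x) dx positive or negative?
negative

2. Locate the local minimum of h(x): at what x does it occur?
1.2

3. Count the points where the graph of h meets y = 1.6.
1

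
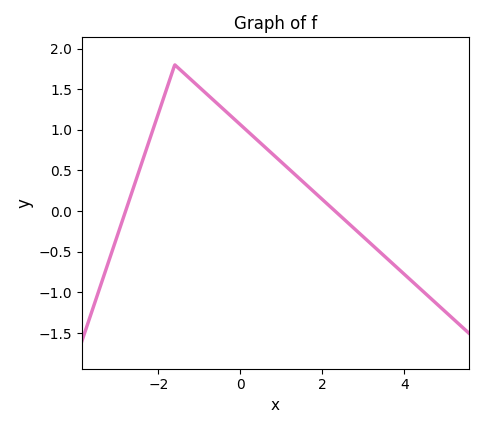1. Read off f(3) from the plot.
-0.3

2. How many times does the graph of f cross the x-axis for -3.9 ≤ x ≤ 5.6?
2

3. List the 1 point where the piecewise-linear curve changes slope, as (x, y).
(-1.6, 1.8)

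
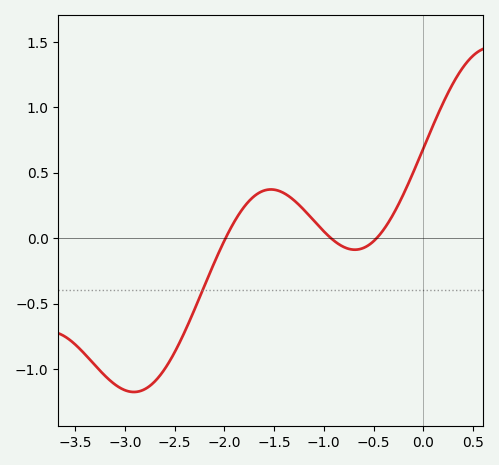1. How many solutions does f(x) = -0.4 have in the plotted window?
1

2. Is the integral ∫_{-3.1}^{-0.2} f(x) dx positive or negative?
negative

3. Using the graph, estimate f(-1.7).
0.321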